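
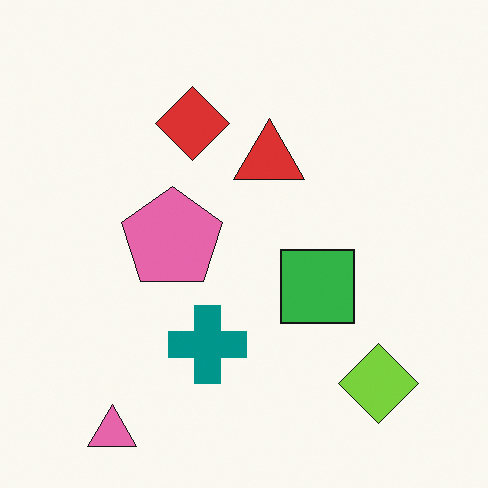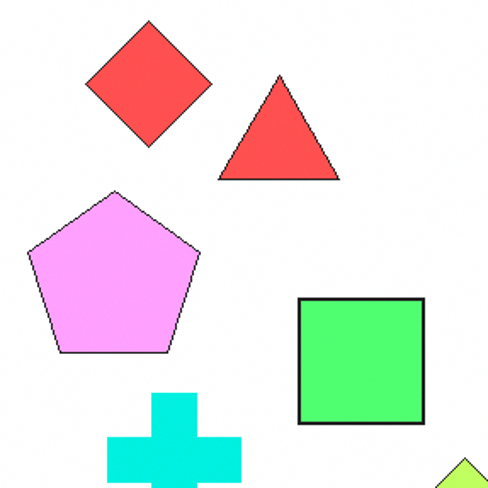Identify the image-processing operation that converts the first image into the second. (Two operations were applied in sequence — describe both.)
This is the original image noticeably brightened, then cropped to a noticeably smaller region and rescaled.

Every pixel — background and shapes alike — is uniformly brightened. The visible shapes are larger and the field of view is narrower; shapes near the original edges may be partly or wholly outside the frame — a crop-and-rescale.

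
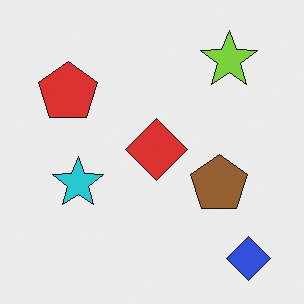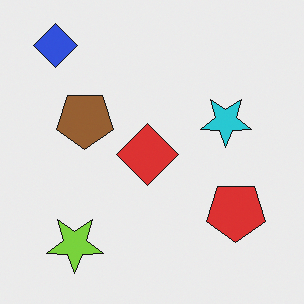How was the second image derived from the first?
The transformation is: rotated 180°.

The blue diamond sits in the bottom-right of the first image and the top-left of the second — consistent with a whole-image 180° rotation.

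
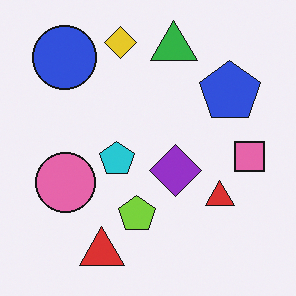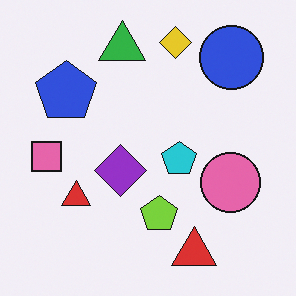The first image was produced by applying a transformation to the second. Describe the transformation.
It was flipped horizontally (left ↔ right).

The pink square is in the left of the second image and the right of the first — shapes on opposite sides of the vertical midline have swapped in a mirror flip.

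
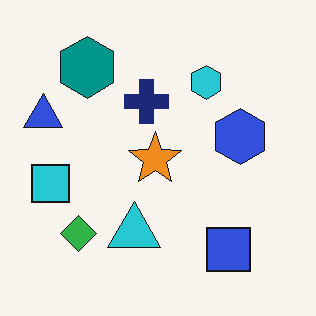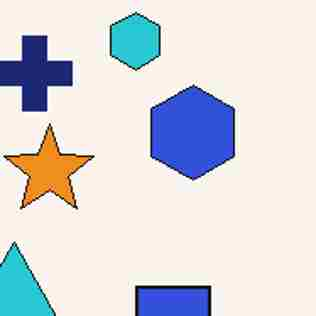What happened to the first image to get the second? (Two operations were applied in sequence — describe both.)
It was cropped tightly and scaled back up, then degraded with heavy JPEG compression.

The visible shapes are larger and the field of view is narrower; shapes near the original edges may be partly or wholly outside the frame — a crop-and-rescale. Blocky 8×8 compression artifacts appear around shape edges and the flat background shows ringing — characteristic JPEG degradation.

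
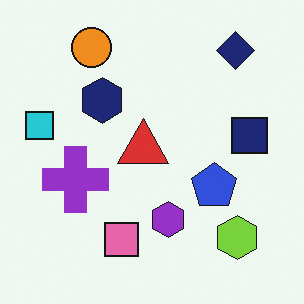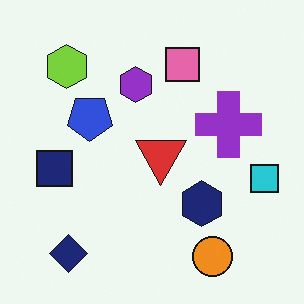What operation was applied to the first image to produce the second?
The image was rotated 180°.

The navy diamond sits in the top-right of the first image and the bottom-left of the second — consistent with a whole-image 180° rotation.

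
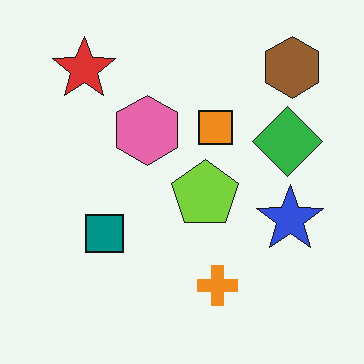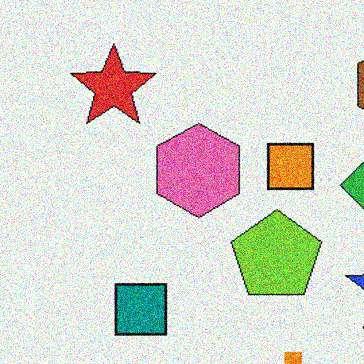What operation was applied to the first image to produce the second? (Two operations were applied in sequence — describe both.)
The image was cropped to a modestly smaller region and rescaled, then degraded with strong gaussian noise.

The visible shapes are larger and the field of view is narrower; shapes near the original edges may be partly or wholly outside the frame — a crop-and-rescale. Random speckle covers the whole image, including the flat background.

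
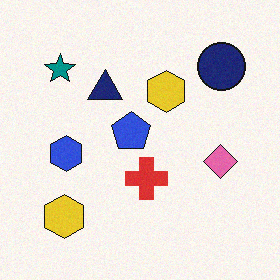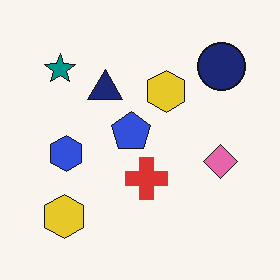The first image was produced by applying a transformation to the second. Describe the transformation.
It was degraded with light additive noise.

Random speckle covers the whole image, including the flat background.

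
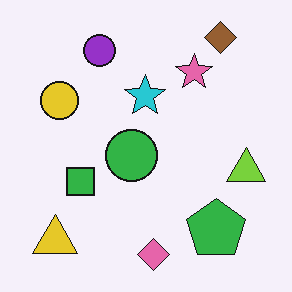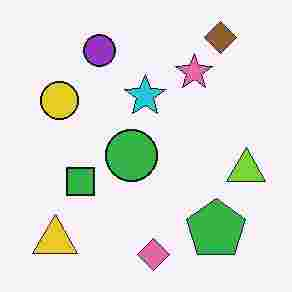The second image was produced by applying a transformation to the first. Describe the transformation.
This is the original image degraded with heavy JPEG compression.

Blocky 8×8 compression artifacts appear around shape edges and the flat background shows ringing — characteristic JPEG degradation.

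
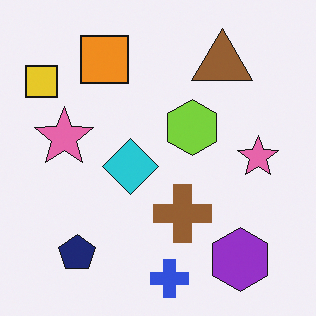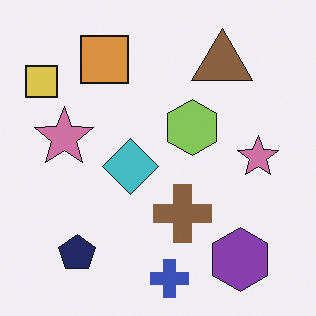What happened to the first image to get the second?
The transformation is: slightly desaturated.

All colors are more muted and greyish — a global saturation change.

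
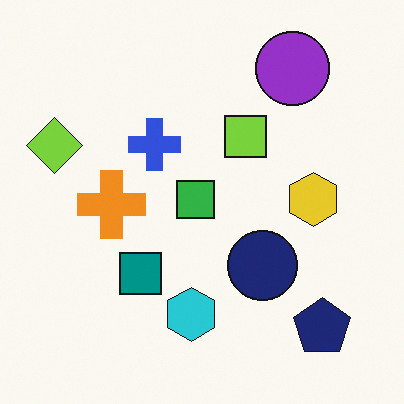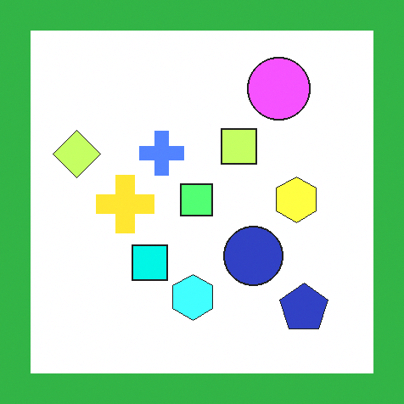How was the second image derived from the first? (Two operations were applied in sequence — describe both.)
The second image is the first substantially brightened, then framed with a green border.

Every pixel — background and shapes alike — is uniformly brightened. A solid green frame runs around the edge of the second image, with the content slightly shrunk inside it.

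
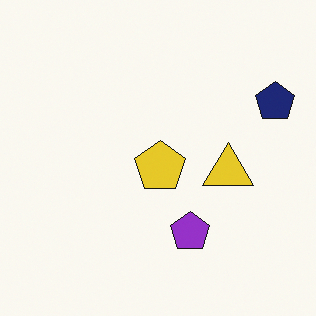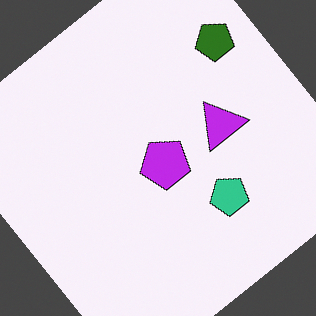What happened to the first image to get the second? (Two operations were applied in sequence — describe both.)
The transformation is: hue-shifted by a large amount, then rotated counter-clockwise by a large amount — several tens of degrees.

Every shape's color has rotated by the same amount around the hue wheel — a uniform hue shift. Every shape is tilted by the same angle and the image corners show triangular fill wedges — a whole-image rotation by a non-right angle.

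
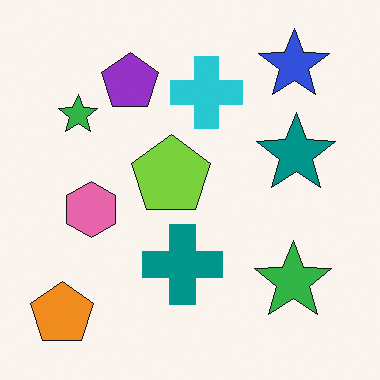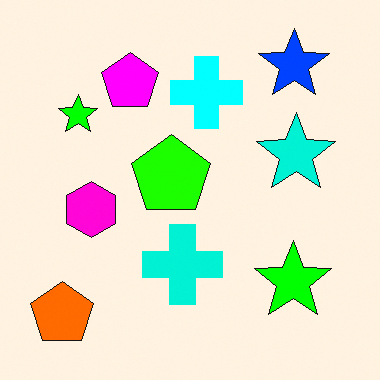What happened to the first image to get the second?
Heavily oversaturated.

All colors are more vivid — a global saturation change.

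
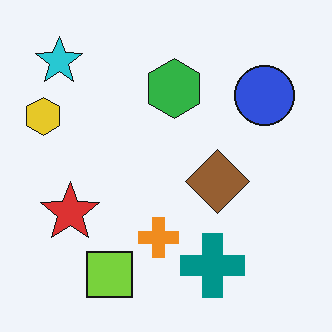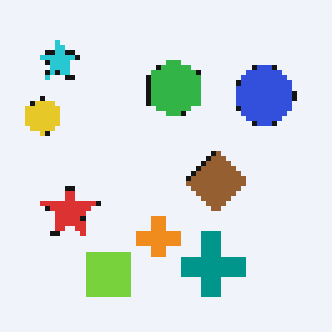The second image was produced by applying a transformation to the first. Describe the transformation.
The second image is the first mildly pixelated.

Shapes are reduced to large square blocks; fine edges and outlines are lost — a downscale-then-upscale (mosaic) effect.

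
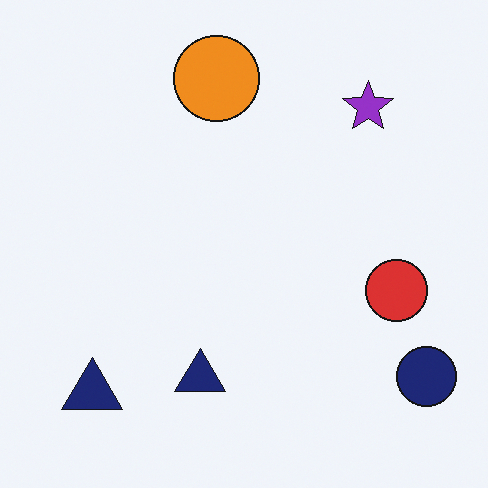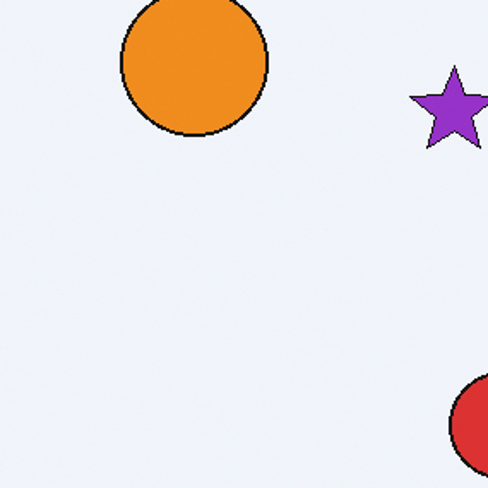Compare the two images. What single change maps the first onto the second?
The second image is the first cropped to a noticeably smaller region and rescaled.

The visible shapes are larger and the field of view is narrower; shapes near the original edges may be partly or wholly outside the frame — a crop-and-rescale.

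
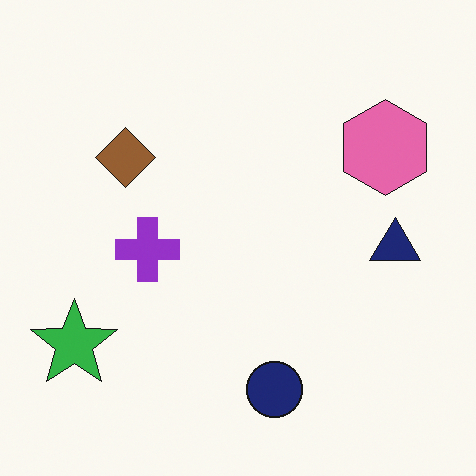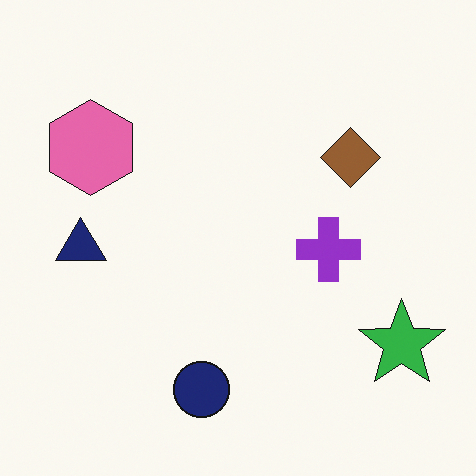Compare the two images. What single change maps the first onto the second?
It was flipped horizontally (left ↔ right).

The green star is in the bottom-left of the first image and the bottom-right of the second — shapes on opposite sides of the vertical midline have swapped in a mirror flip.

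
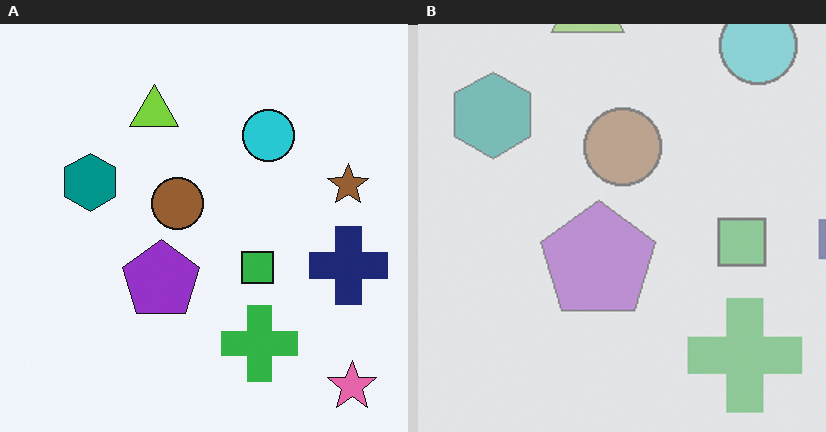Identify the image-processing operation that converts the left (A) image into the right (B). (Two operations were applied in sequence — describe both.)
Cropped slightly and scaled back up, then given much lower contrast.

The visible shapes are larger and the field of view is narrower; shapes near the original edges may be partly or wholly outside the frame — a crop-and-rescale. Tones are pushed toward mid-grey across the whole image — a global contrast change.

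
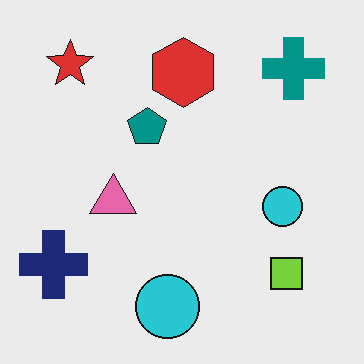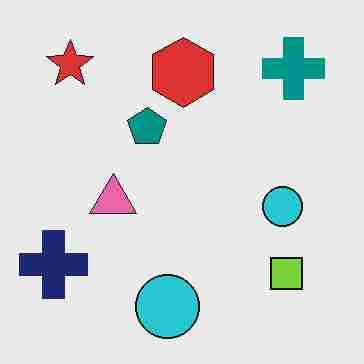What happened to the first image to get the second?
This is the original image degraded with heavy JPEG compression.

Blocky 8×8 compression artifacts appear around shape edges and the flat background shows ringing — characteristic JPEG degradation.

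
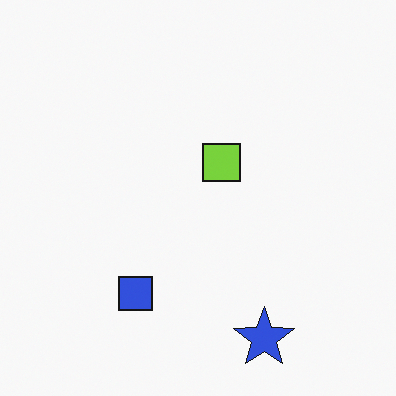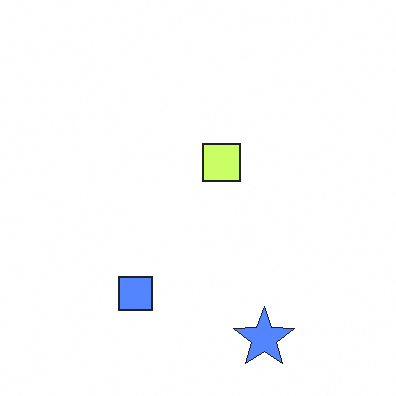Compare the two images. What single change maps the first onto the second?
It was substantially brightened.

Every pixel — background and shapes alike — is uniformly brightened.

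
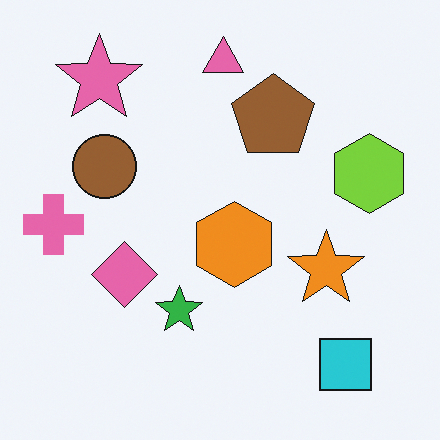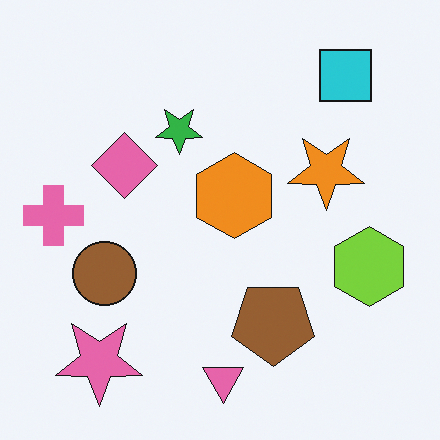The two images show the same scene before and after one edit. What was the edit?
Flipped vertically (top ↔ bottom).

The pink triangle is in the top of the first image and the bottom of the second — shapes on opposite sides of the horizontal midline have swapped in a mirror flip.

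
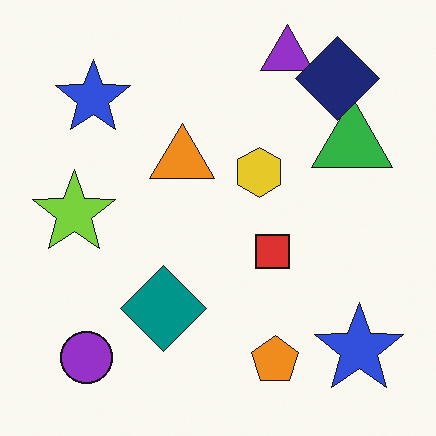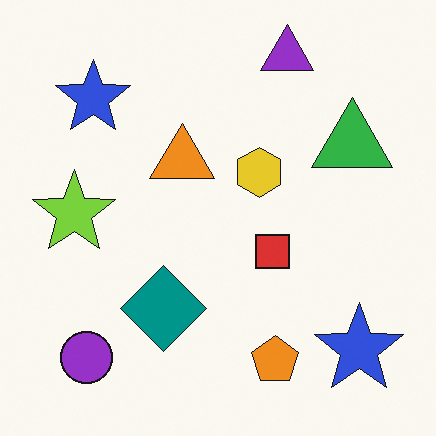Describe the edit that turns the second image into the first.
This is the original image overlaid with an additional navy diamond.

A navy diamond appears in the first image that is absent from the second.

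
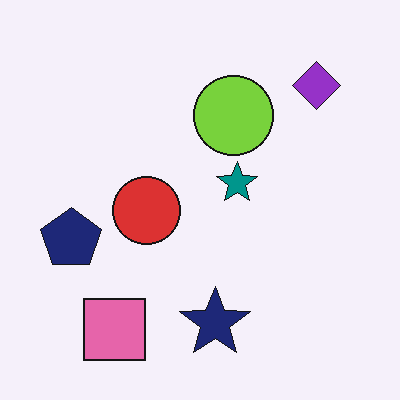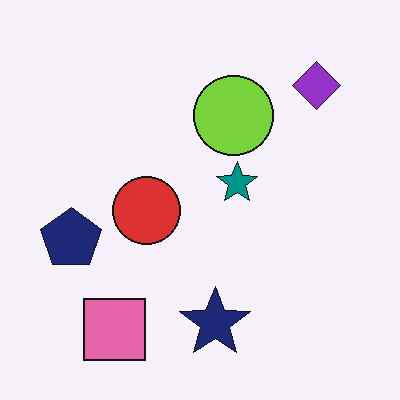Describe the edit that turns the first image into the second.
The image was JPEG-compressed with visible artifacts.

Blocky 8×8 compression artifacts appear around shape edges and the flat background shows ringing — characteristic JPEG degradation.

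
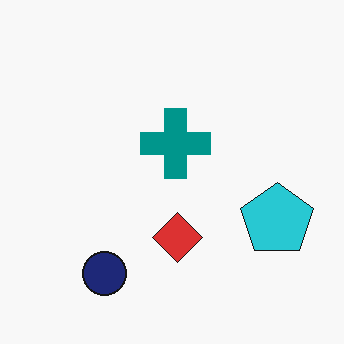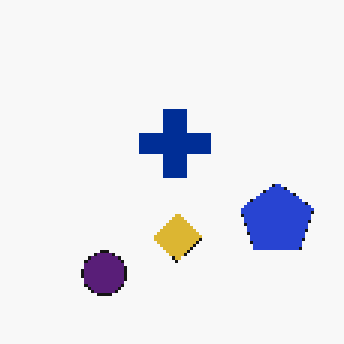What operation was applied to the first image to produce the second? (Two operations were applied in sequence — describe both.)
The second image is the first lightly pixelated (a mild mosaic effect), then hue-shifted slightly.

Shapes are reduced to large square blocks; fine edges and outlines are lost — a downscale-then-upscale (mosaic) effect. Every shape's color has rotated by the same amount around the hue wheel — a uniform hue shift.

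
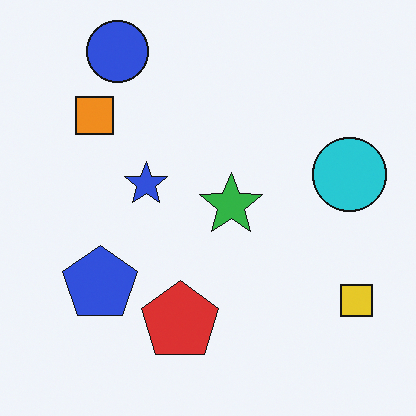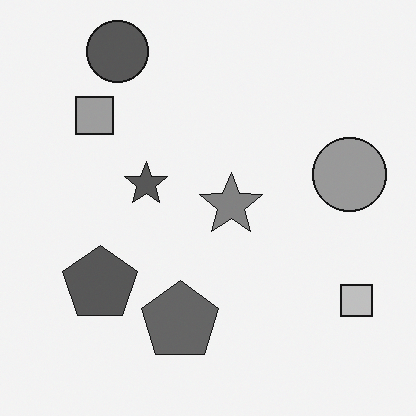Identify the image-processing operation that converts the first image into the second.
Converted to grayscale.

All color is removed — every shape is now a shade of grey.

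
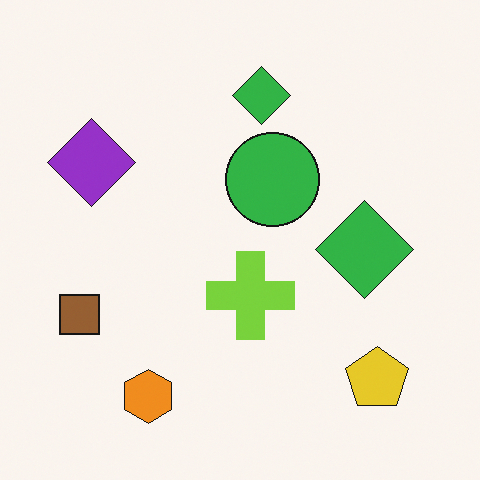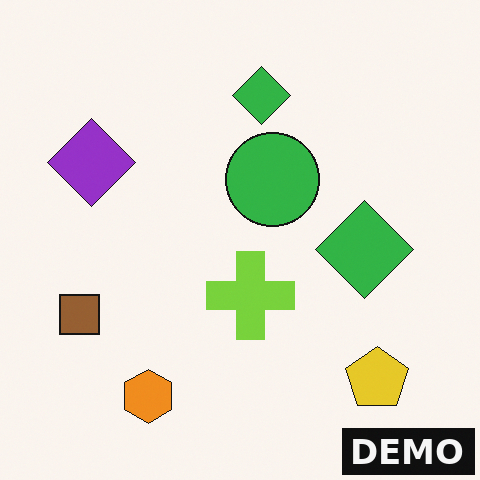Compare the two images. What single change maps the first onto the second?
Watermarked with the text "DEMO" in the lower-right corner.

A dark label reading "DEMO" appears in the lower-right corner.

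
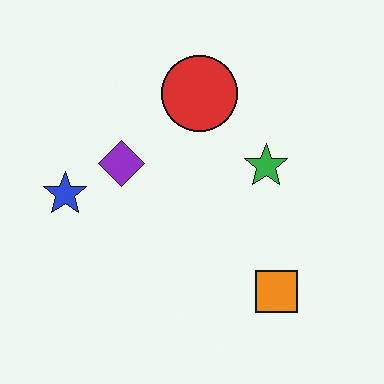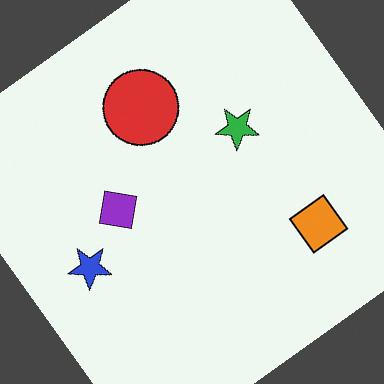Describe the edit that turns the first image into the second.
The transformation is: rotated counter-clockwise by a large amount — several tens of degrees.

Every shape is tilted by the same angle and the image corners show triangular fill wedges — a whole-image rotation by a non-right angle.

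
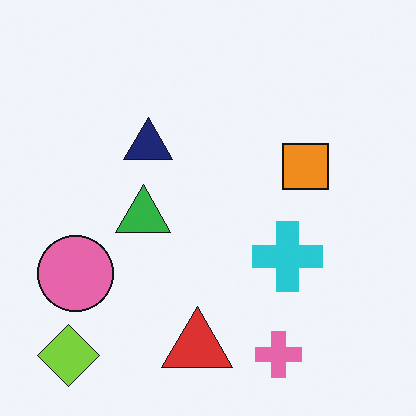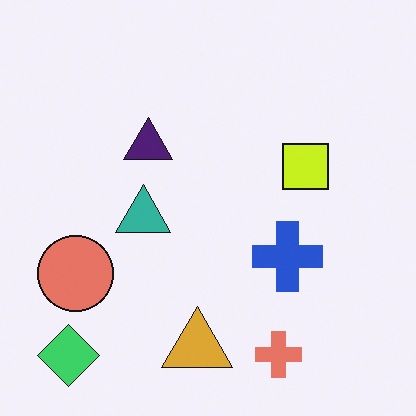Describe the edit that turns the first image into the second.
This is the original image hue-shifted slightly.

Every shape's color has rotated by the same amount around the hue wheel — a uniform hue shift.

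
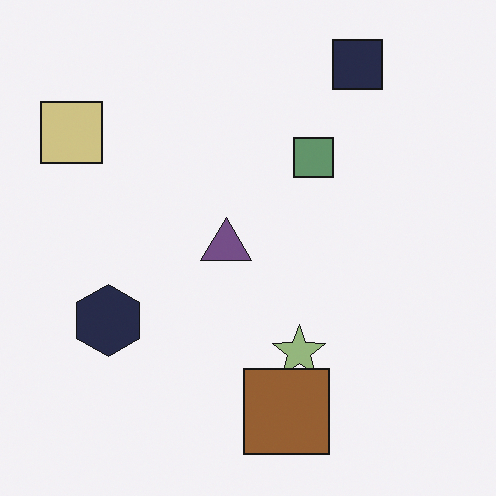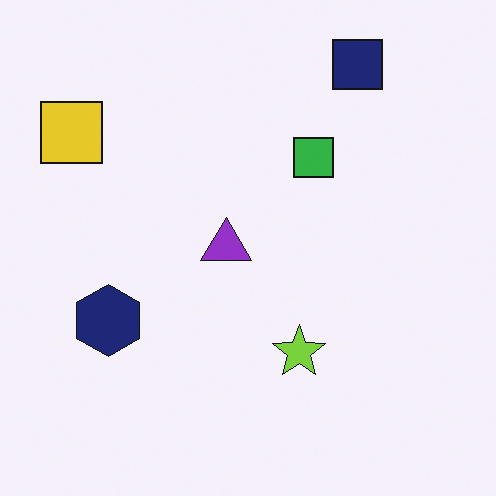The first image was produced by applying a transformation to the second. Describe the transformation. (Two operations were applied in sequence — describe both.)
The transformation is: heavily desaturated, then overlaid with an additional brown square.

All colors are more muted and greyish — a global saturation change. A brown square appears in the first image that is absent from the second.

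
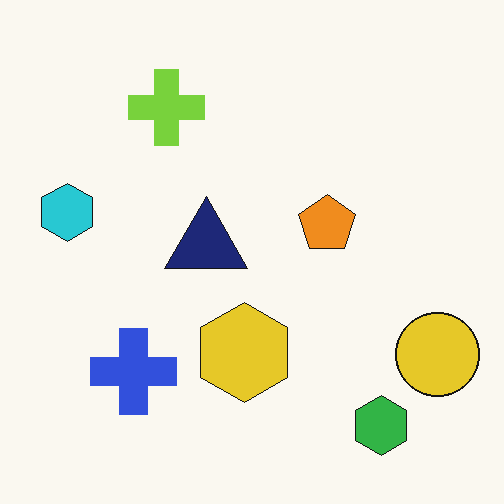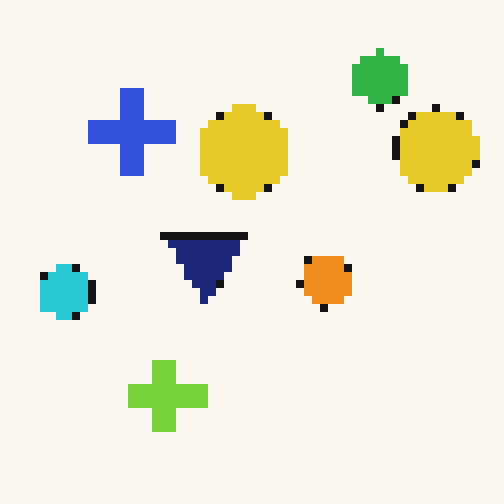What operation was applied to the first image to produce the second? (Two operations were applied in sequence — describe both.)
Moderately pixelated, then flipped vertically (top ↔ bottom).

Shapes are reduced to large square blocks; fine edges and outlines are lost — a downscale-then-upscale (mosaic) effect. The green hexagon is in the bottom-right of the first image and the top-right of the second — shapes on opposite sides of the horizontal midline have swapped in a mirror flip.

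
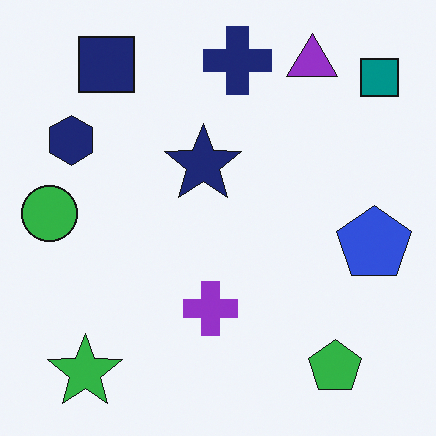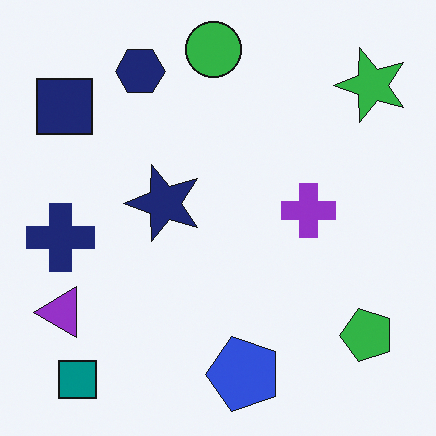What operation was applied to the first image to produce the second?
It was transposed (reflected across the top-left ↔ bottom-right diagonal).

Shapes have swapped their row and column positions — what was in the top-right is now in the bottom-left — a diagonal reflection.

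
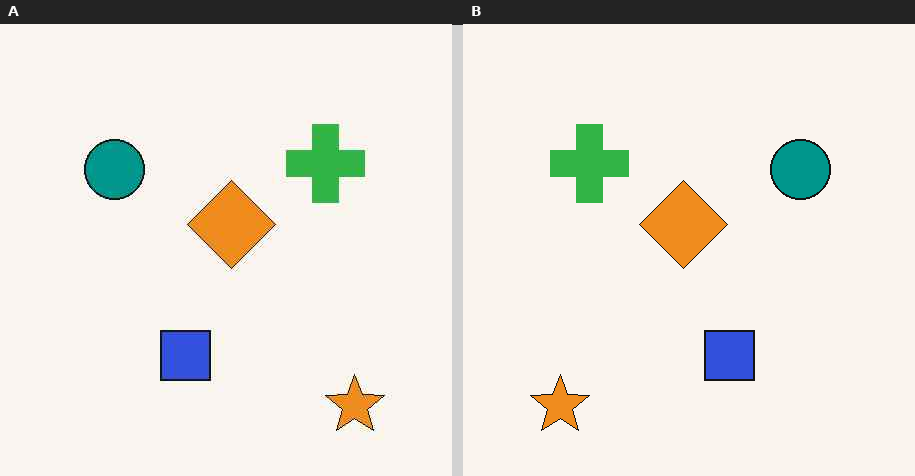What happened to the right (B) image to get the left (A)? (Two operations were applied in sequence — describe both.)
The transformation is: flipped horizontally (left ↔ right), then JPEG-compressed with visible artifacts.

The orange star is in the bottom-left of the right (B) image and the bottom-right of the left (A) — shapes on opposite sides of the vertical midline have swapped in a mirror flip. Blocky 8×8 compression artifacts appear around shape edges and the flat background shows ringing — characteristic JPEG degradation.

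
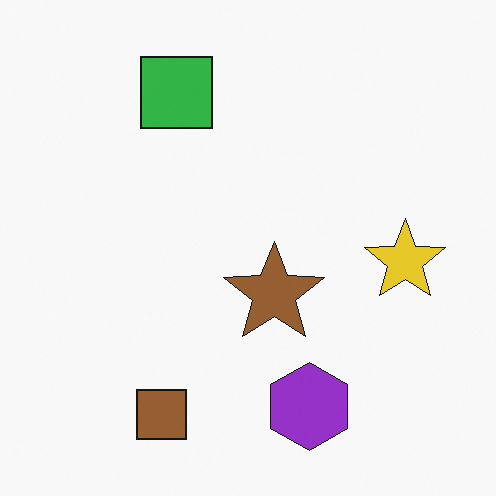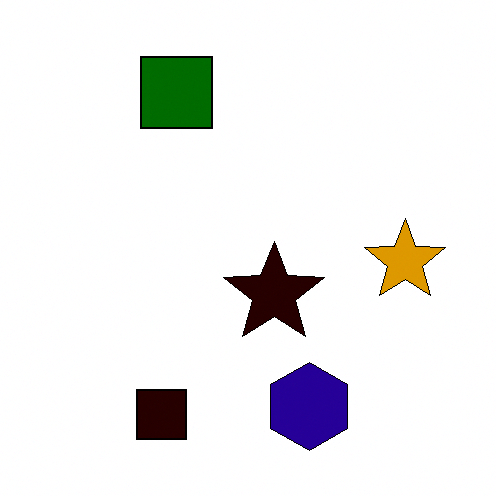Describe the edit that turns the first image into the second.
The second image is the first boosted in contrast.

Tones are pushed away from mid-grey across the whole image — a global contrast change.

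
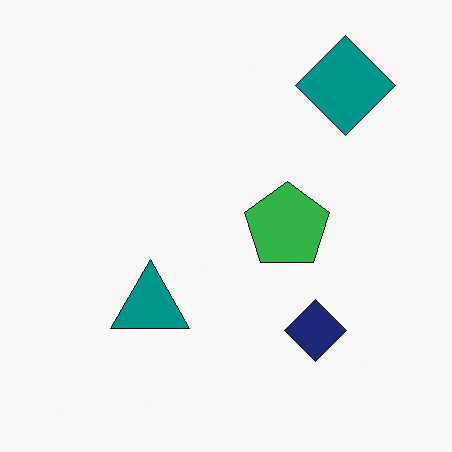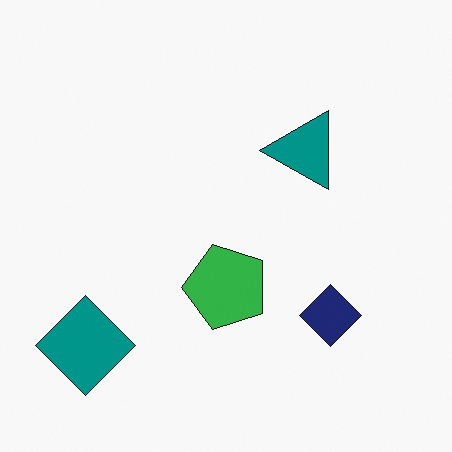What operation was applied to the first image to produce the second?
The second image is the first transposed (reflected across the top-left ↔ bottom-right diagonal).

Shapes have swapped their row and column positions — what was in the top-right is now in the bottom-left — a diagonal reflection.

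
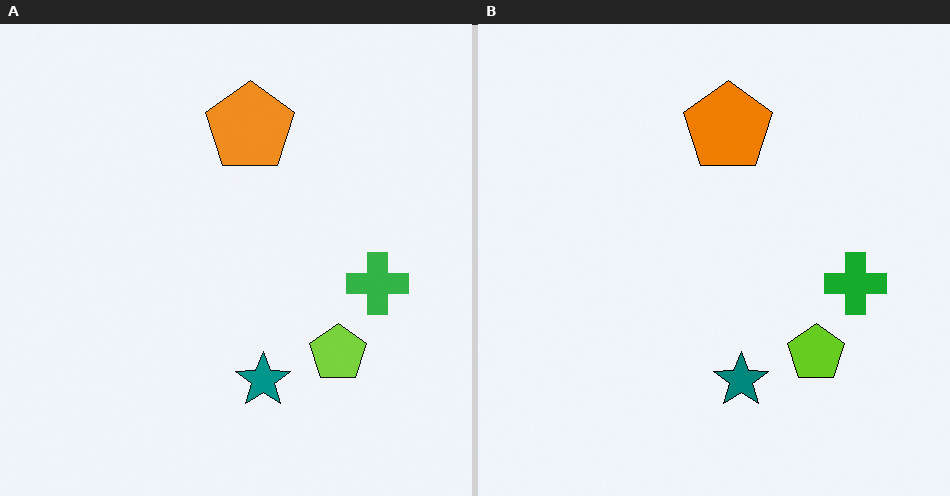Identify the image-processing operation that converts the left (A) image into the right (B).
The image was given slightly increased contrast.

Tones are pushed away from mid-grey across the whole image — a global contrast change.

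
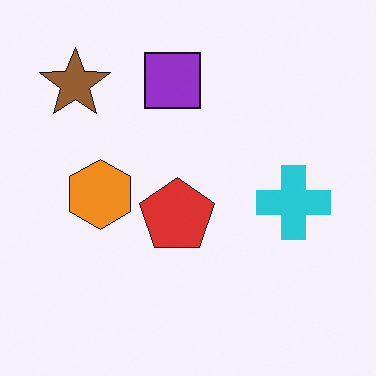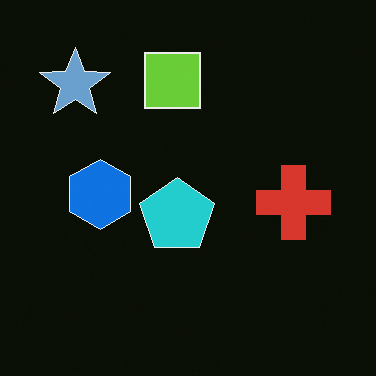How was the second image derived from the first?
The image was color-inverted (negative).

The light background has become dark and every shape's color is its complement — a photographic negative.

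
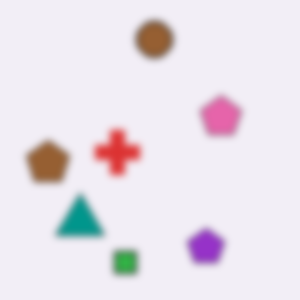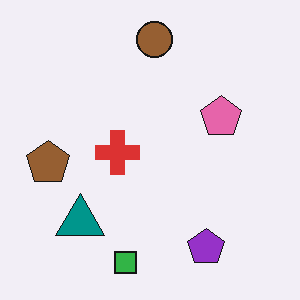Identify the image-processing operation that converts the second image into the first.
The transformation is: noticeably gaussian-blurred.

Shape edges and outlines are uniformly softened across the whole image.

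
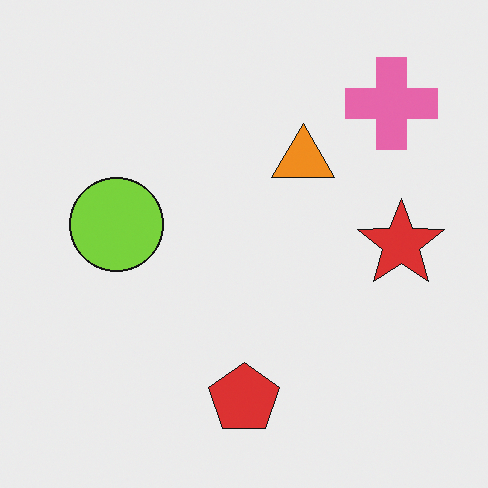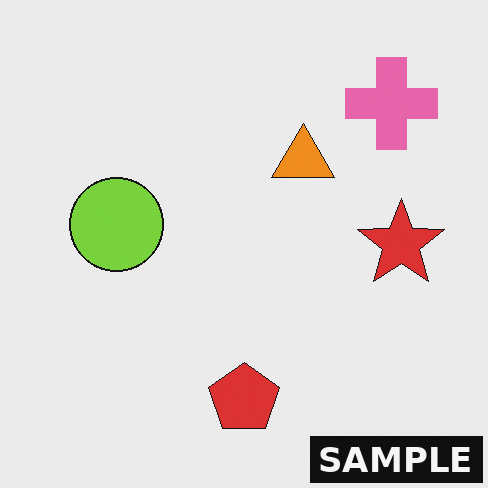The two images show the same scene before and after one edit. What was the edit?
The second image is the first watermarked with the text "SAMPLE" in the lower-right corner.

A dark label reading "SAMPLE" appears in the lower-right corner.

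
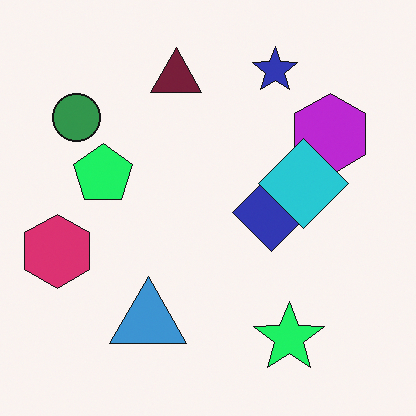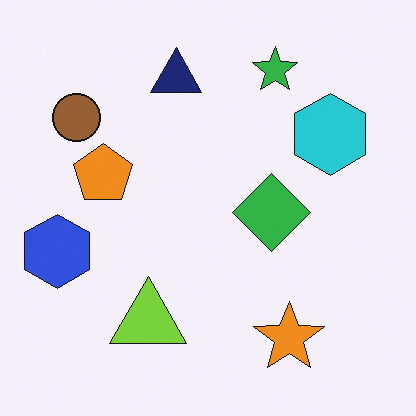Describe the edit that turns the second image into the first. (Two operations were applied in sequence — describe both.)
This is the original image hue-shifted noticeably, then overlaid with an additional cyan diamond.

Every shape's color has rotated by the same amount around the hue wheel — a uniform hue shift. A cyan diamond appears in the first image that is absent from the second.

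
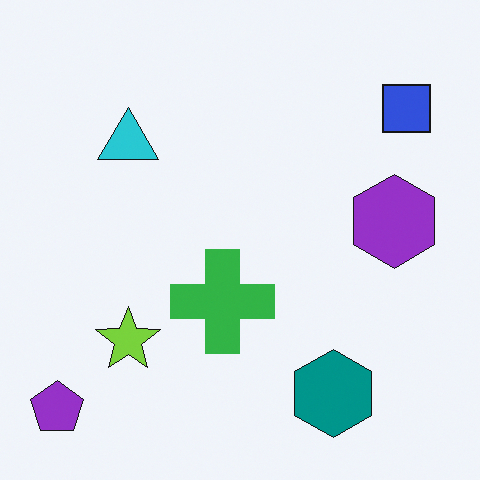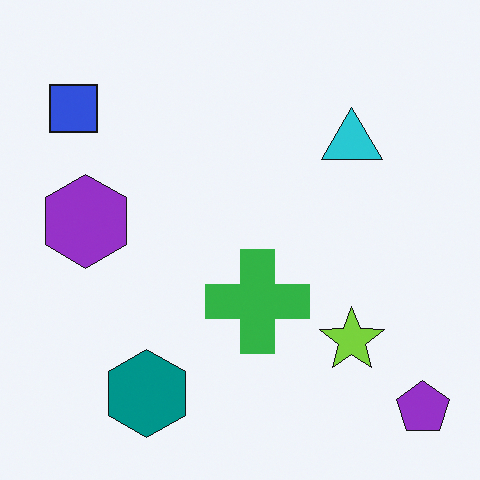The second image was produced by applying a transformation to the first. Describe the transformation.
Flipped horizontally (left ↔ right).

The purple pentagon is in the bottom-left of the first image and the bottom-right of the second — shapes on opposite sides of the vertical midline have swapped in a mirror flip.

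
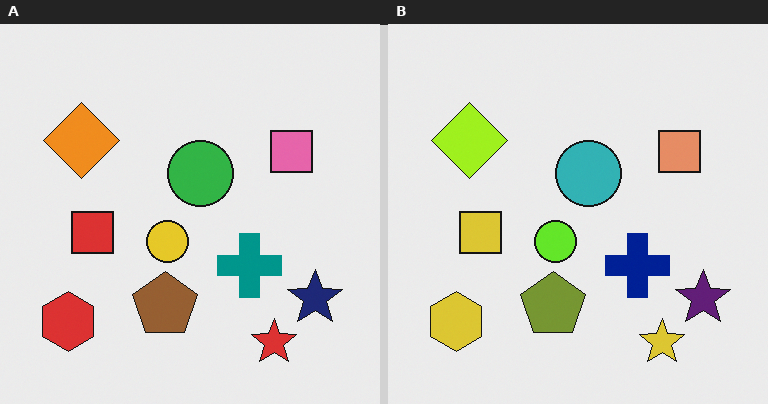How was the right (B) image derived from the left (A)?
The transformation is: hue-shifted by a small amount.

Every shape's color has rotated by the same amount around the hue wheel — a uniform hue shift.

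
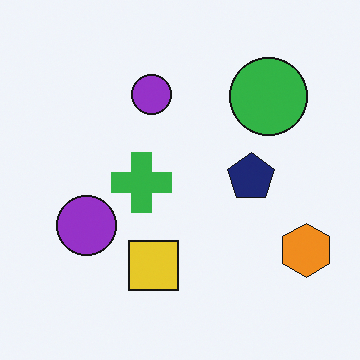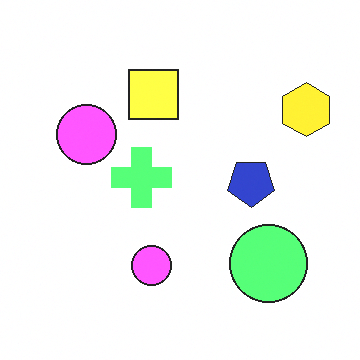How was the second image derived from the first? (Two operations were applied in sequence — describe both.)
The transformation is: brightened a lot, then flipped vertically (top ↔ bottom).

Every pixel — background and shapes alike — is uniformly brightened. The yellow square is in the bottom of the first image and the top of the second — shapes on opposite sides of the horizontal midline have swapped in a mirror flip.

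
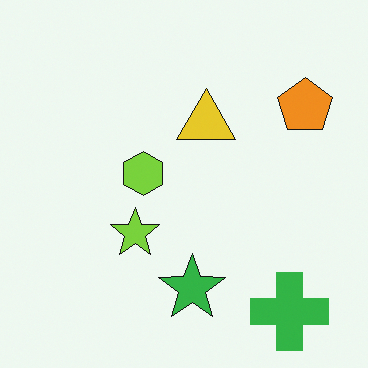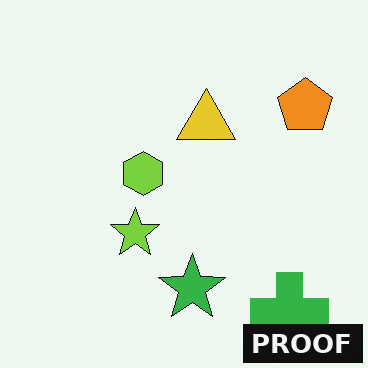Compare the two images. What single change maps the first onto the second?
It was watermarked with the text "PROOF" in the lower-right corner.

A dark label reading "PROOF" appears in the lower-right corner.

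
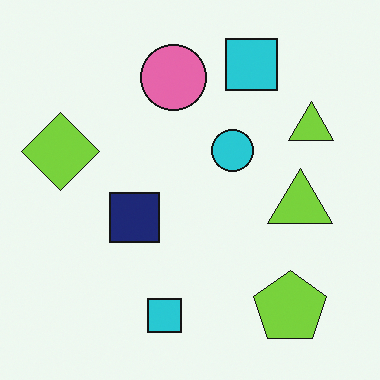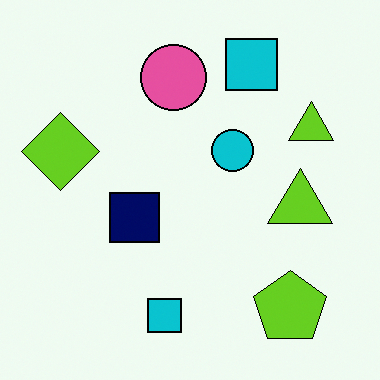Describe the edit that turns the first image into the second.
The second image is the first given slightly increased contrast.

Tones are pushed away from mid-grey across the whole image — a global contrast change.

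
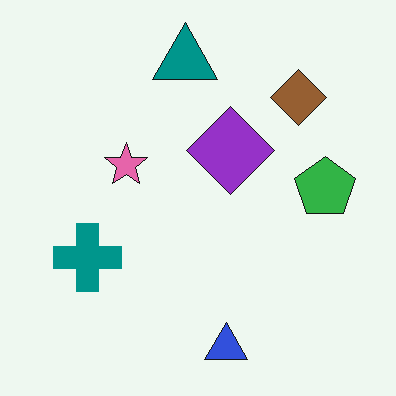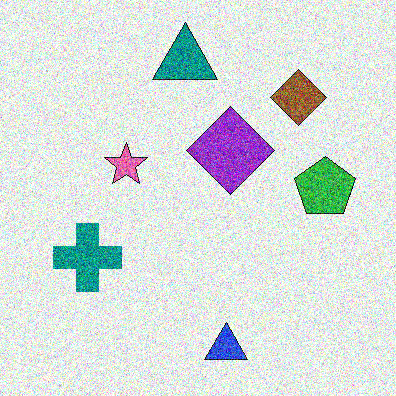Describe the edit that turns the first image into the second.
The transformation is: degraded with heavy additive noise.

Random speckle covers the whole image, including the flat background.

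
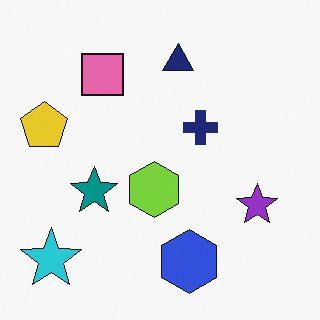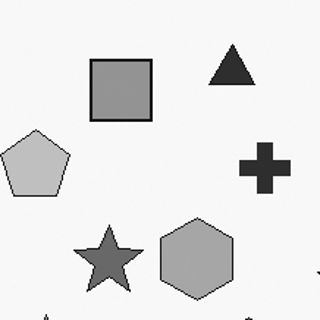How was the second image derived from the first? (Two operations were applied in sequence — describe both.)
This is the original image converted to grayscale, then cropped slightly and scaled back up.

All color is removed — every shape is now a shade of grey. The visible shapes are larger and the field of view is narrower; shapes near the original edges may be partly or wholly outside the frame — a crop-and-rescale.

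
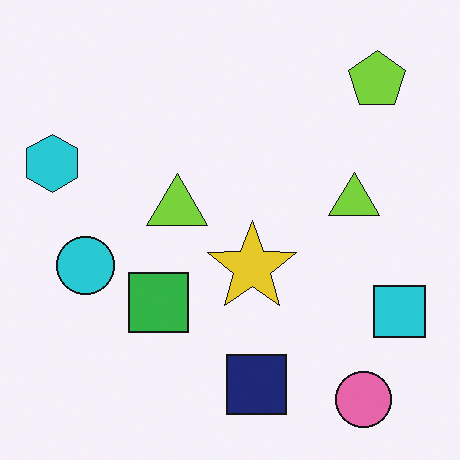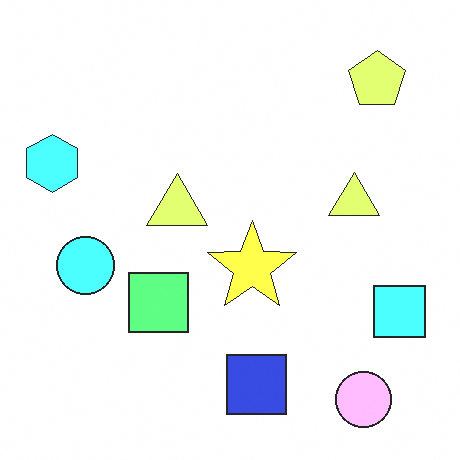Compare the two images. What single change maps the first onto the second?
This is the original image substantially brightened.

Every pixel — background and shapes alike — is uniformly brightened.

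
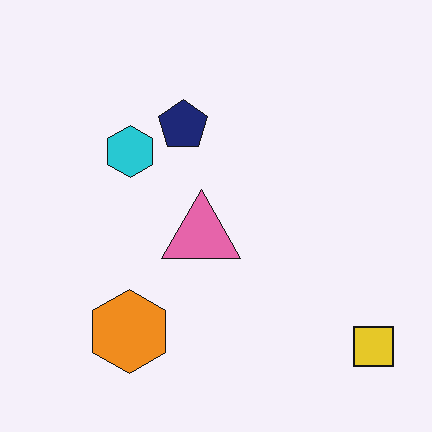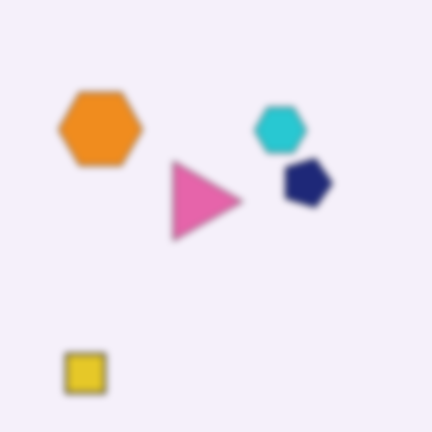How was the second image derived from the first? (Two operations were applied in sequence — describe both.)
This is the original image rotated 90° clockwise, then noticeably gaussian-blurred.

The yellow square sits in the bottom-right of the first image and the bottom-left of the second — consistent with a whole-image 90° clockwise rotation. Shape edges and outlines are uniformly softened across the whole image.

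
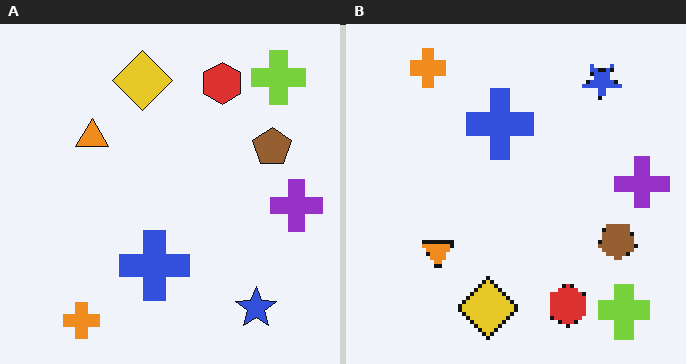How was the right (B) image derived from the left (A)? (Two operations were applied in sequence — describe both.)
The image was mildly pixelated, then flipped vertically (top ↔ bottom).

Shapes are reduced to large square blocks; fine edges and outlines are lost — a downscale-then-upscale (mosaic) effect. The orange cross is in the bottom-left of the left (A) image and the top-left of the right (B) — shapes on opposite sides of the horizontal midline have swapped in a mirror flip.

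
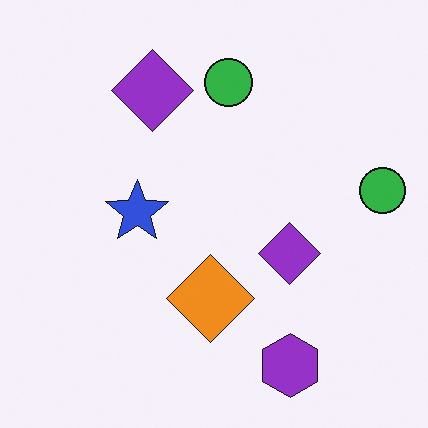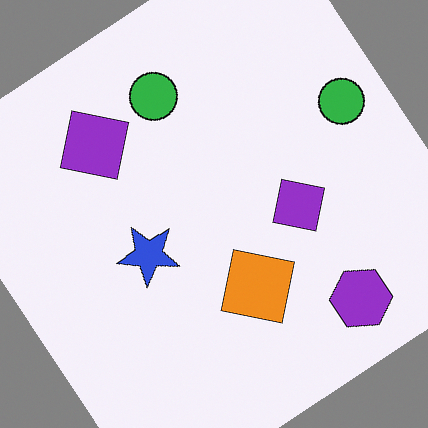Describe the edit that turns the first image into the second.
The second image is the first rotated counter-clockwise by a large amount — several tens of degrees.

Every shape is tilted by the same angle and the image corners show triangular fill wedges — a whole-image rotation by a non-right angle.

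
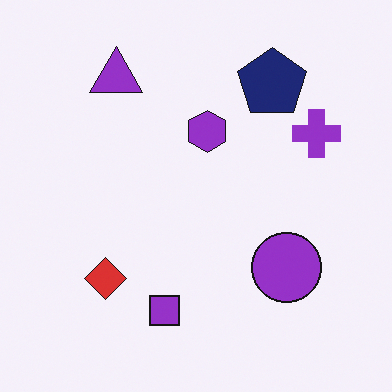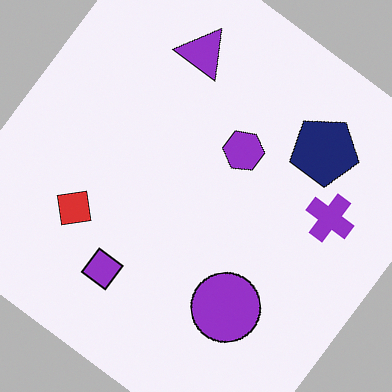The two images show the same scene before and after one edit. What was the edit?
Rotated clockwise by a large amount — several tens of degrees.

Every shape is tilted by the same angle and the image corners show triangular fill wedges — a whole-image rotation by a non-right angle.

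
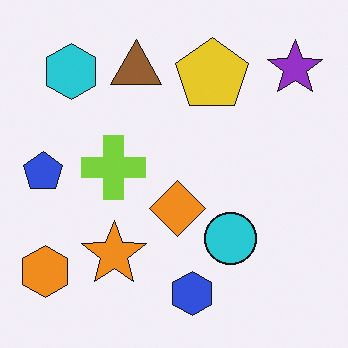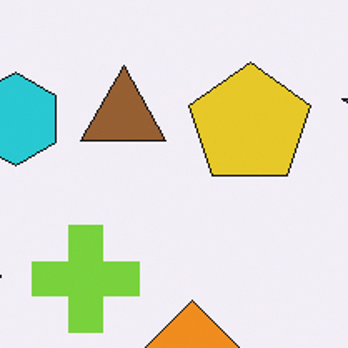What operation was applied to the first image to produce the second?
The transformation is: cropped to a noticeably smaller region and rescaled.

The visible shapes are larger and the field of view is narrower; shapes near the original edges may be partly or wholly outside the frame — a crop-and-rescale.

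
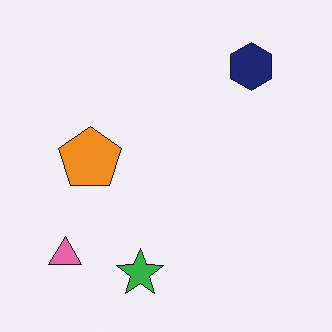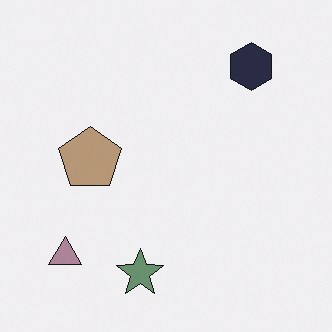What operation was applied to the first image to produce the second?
Made much more muted (saturation change).

All colors are more muted and greyish — a global saturation change.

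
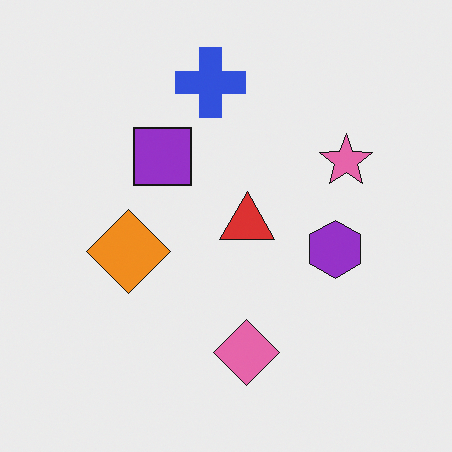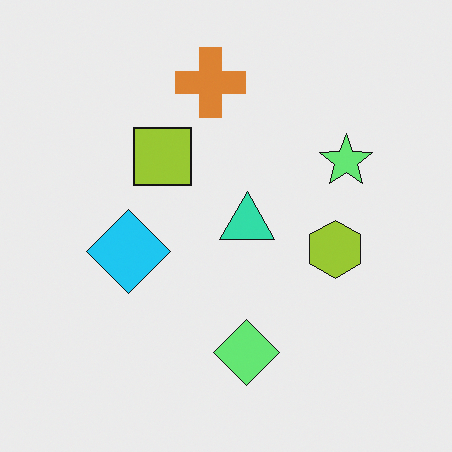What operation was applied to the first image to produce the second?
The image was hue-shifted by a large amount.

Every shape's color has rotated by the same amount around the hue wheel — a uniform hue shift.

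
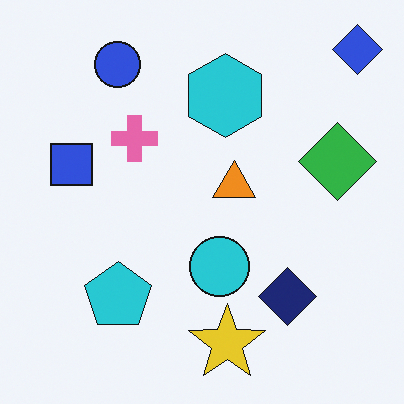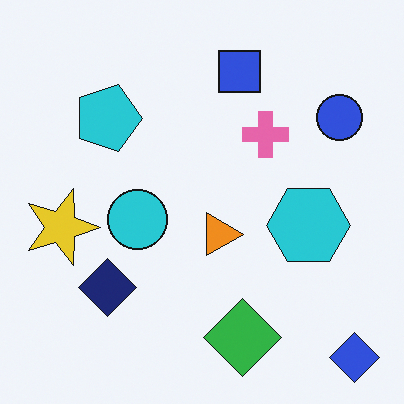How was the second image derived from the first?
Rotated 90° clockwise.

The blue diamond sits in the top-right of the first image and the bottom-right of the second — consistent with a whole-image 90° clockwise rotation.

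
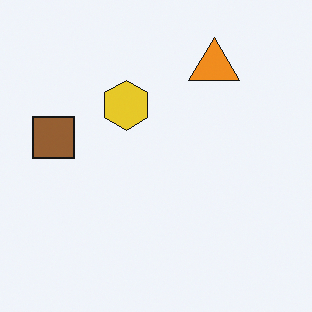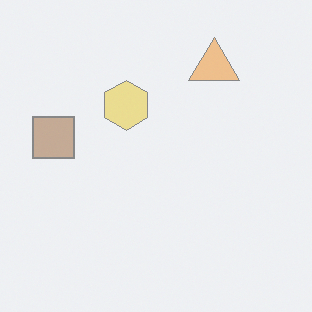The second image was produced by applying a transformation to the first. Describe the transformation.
It was washed out (contrast reduced).

Tones are pushed toward mid-grey across the whole image — a global contrast change.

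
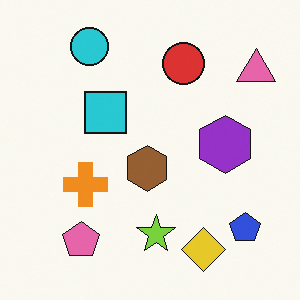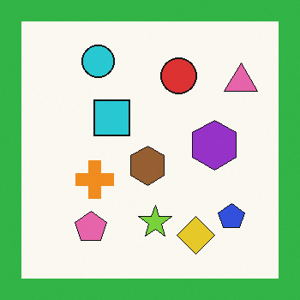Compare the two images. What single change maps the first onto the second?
The transformation is: framed with a green border.

A solid green frame runs around the edge of the second image, with the content slightly shrunk inside it.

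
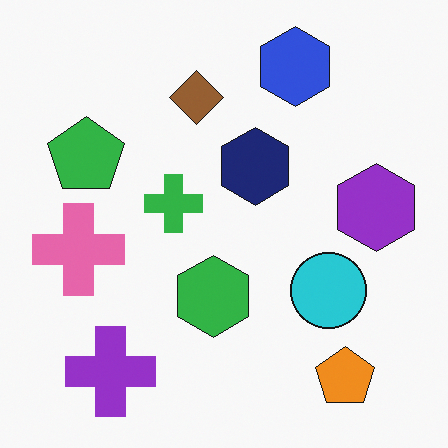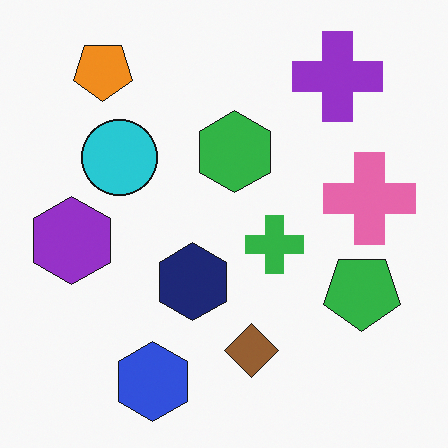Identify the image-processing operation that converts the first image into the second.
The transformation is: rotated 180°.

The orange pentagon sits in the bottom-right of the first image and the top-left of the second — consistent with a whole-image 180° rotation.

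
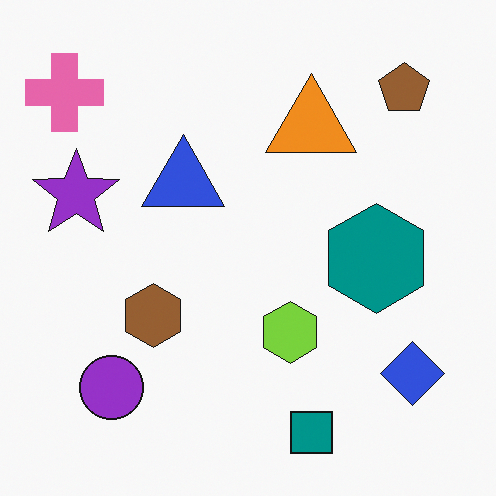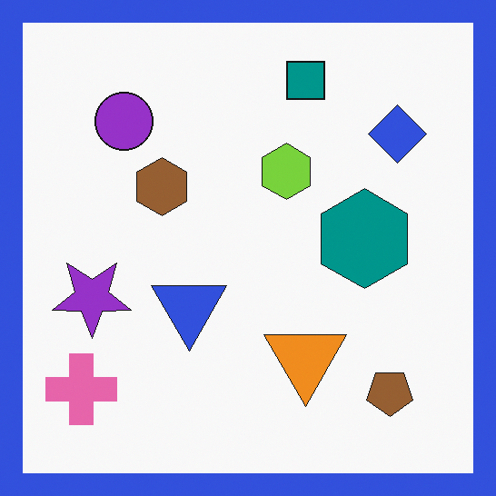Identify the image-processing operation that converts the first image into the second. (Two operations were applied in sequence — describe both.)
The image was flipped vertically (top ↔ bottom), then framed with a blue border.

The teal square is in the bottom of the first image and the top of the second — shapes on opposite sides of the horizontal midline have swapped in a mirror flip. A solid blue frame runs around the edge of the second image, with the content slightly shrunk inside it.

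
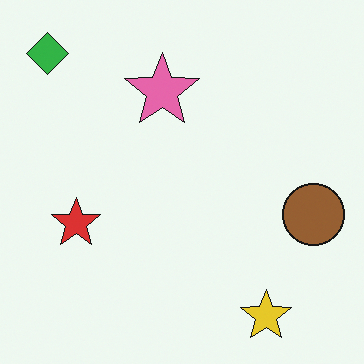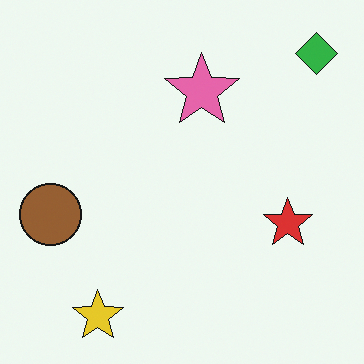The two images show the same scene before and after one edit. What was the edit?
Flipped horizontally (left ↔ right).

The green diamond is in the top-left of the first image and the top-right of the second — shapes on opposite sides of the vertical midline have swapped in a mirror flip.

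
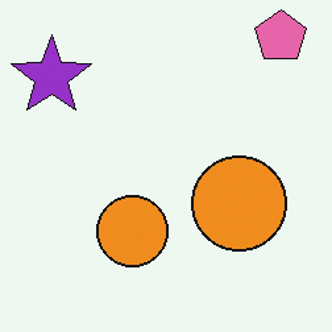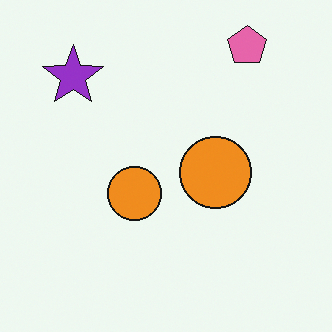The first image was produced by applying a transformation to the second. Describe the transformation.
The image was cropped to a modestly smaller region and rescaled.

The visible shapes are larger and the field of view is narrower; shapes near the original edges may be partly or wholly outside the frame — a crop-and-rescale.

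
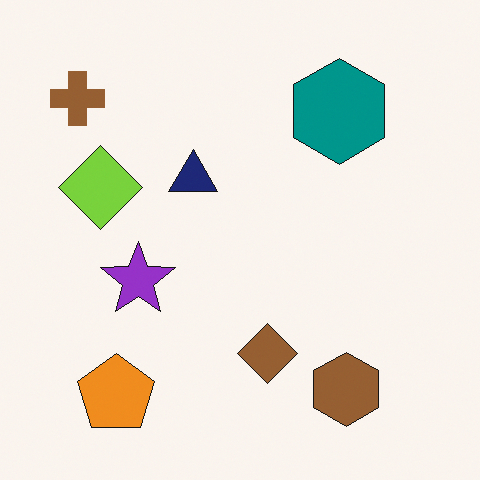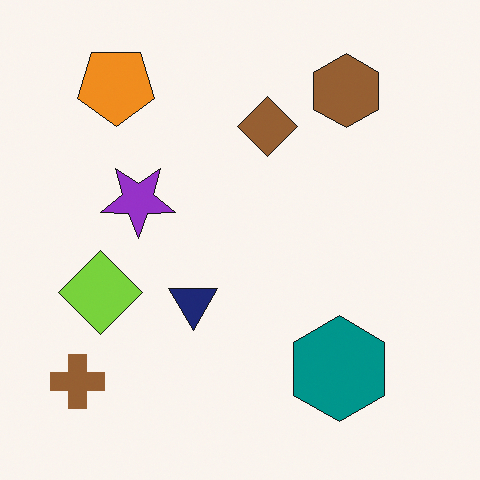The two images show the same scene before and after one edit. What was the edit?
This is the original image flipped vertically (top ↔ bottom).

The orange pentagon is in the bottom-left of the first image and the top-left of the second — shapes on opposite sides of the horizontal midline have swapped in a mirror flip.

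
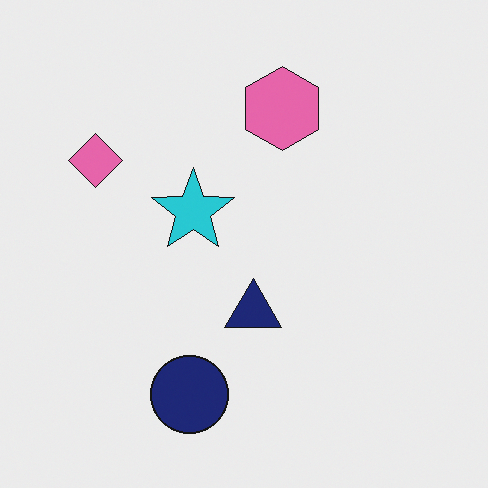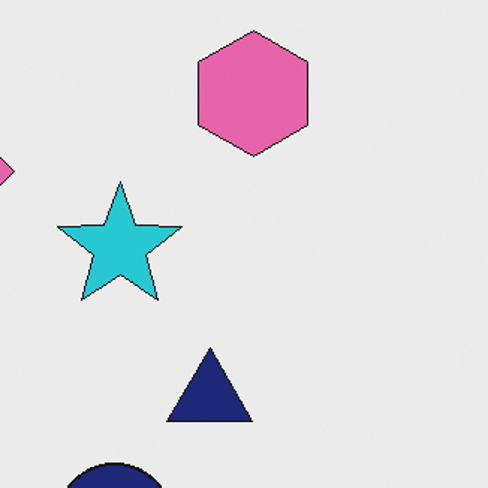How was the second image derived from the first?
This is the original image cropped to a modestly smaller region and rescaled.

The visible shapes are larger and the field of view is narrower; shapes near the original edges may be partly or wholly outside the frame — a crop-and-rescale.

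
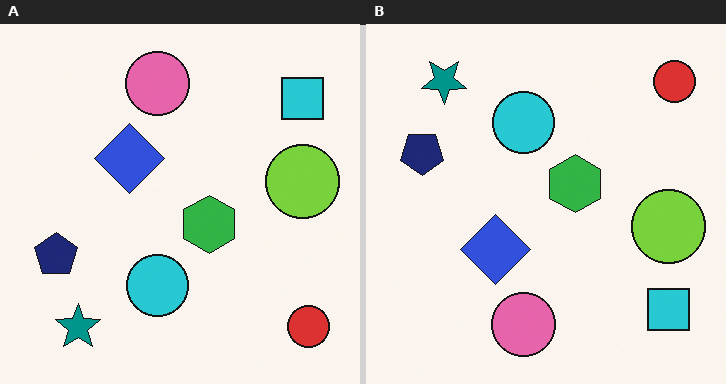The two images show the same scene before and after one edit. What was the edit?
Flipped vertically (top ↔ bottom).

The teal star is in the bottom-left of the left (A) image and the top-left of the right (B) — shapes on opposite sides of the horizontal midline have swapped in a mirror flip.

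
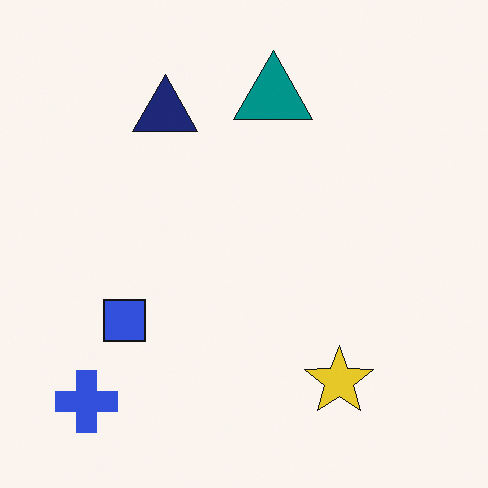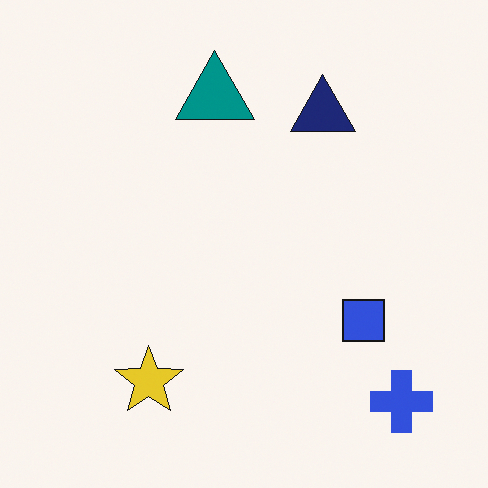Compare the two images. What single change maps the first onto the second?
It was flipped horizontally (left ↔ right).

The blue cross is in the bottom-left of the first image and the bottom-right of the second — shapes on opposite sides of the vertical midline have swapped in a mirror flip.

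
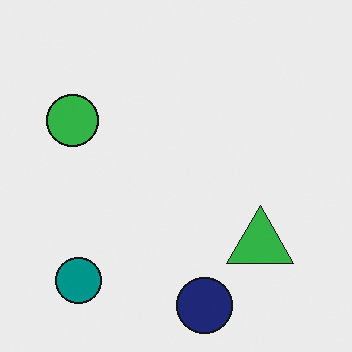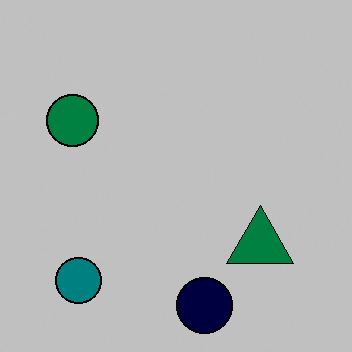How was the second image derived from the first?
It was heavily posterized to just a handful of flat colors.

Each flat color has snapped to a coarser quantized level — most visibly, the near-white background has dropped to a flat grey.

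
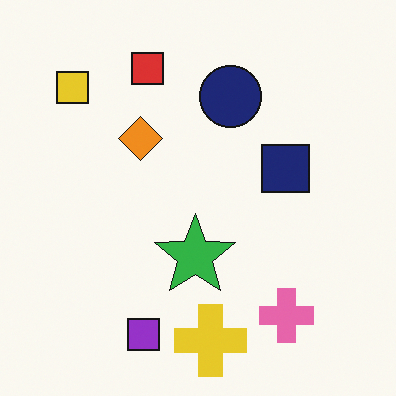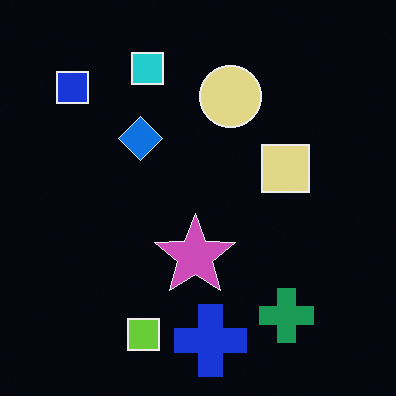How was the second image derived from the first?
It was color-inverted (negative).

The light background has become dark and every shape's color is its complement — a photographic negative.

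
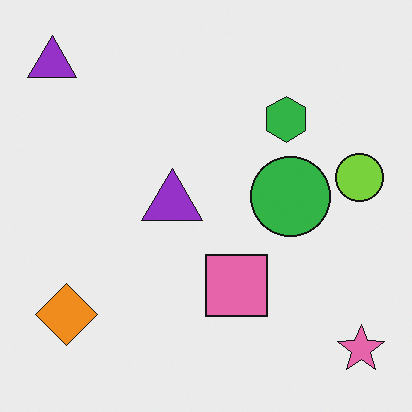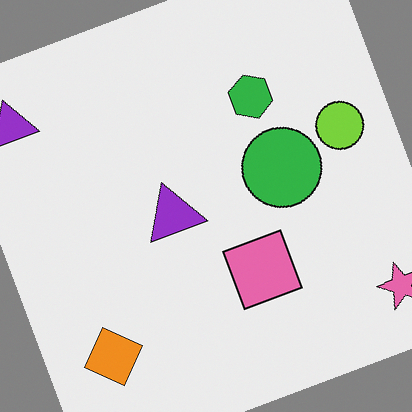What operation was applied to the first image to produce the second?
The second image is the first rotated counter-clockwise by a clearly visible amount.

Every shape is tilted by the same angle and the image corners show triangular fill wedges — a whole-image rotation by a non-right angle.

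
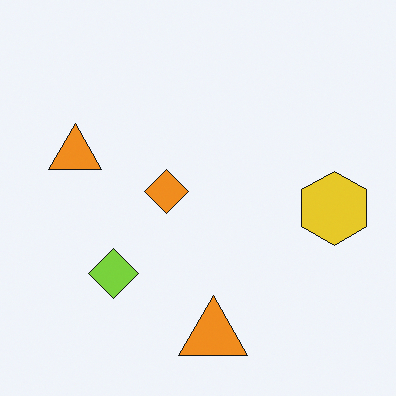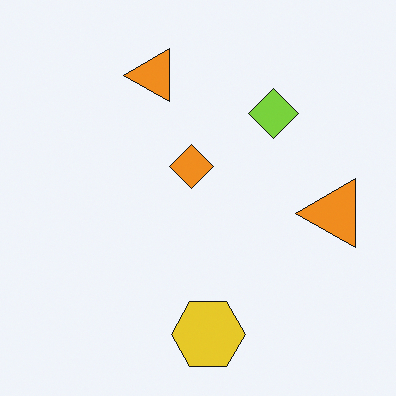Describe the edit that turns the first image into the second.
The image was transposed (reflected across the top-left ↔ bottom-right diagonal).

Shapes have swapped their row and column positions — what was in the top-right is now in the bottom-left — a diagonal reflection.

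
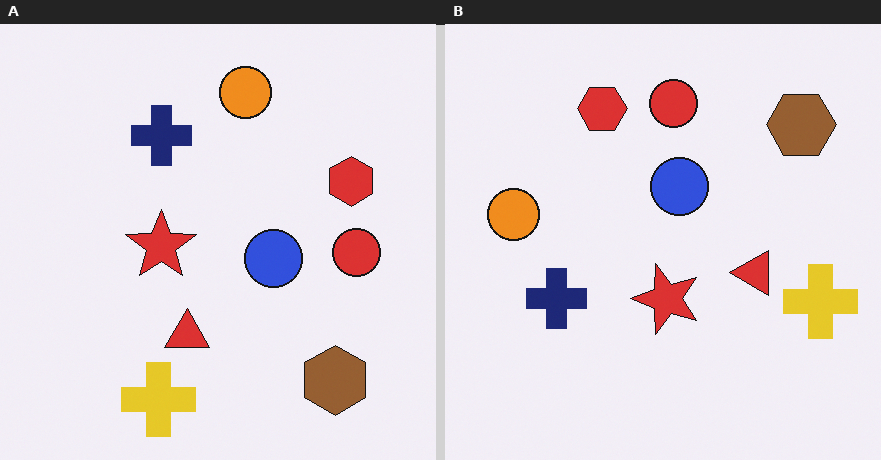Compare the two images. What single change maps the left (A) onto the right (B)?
The image was rotated 90° counter-clockwise.

The brown hexagon sits in the bottom-right of the left (A) image and the top-right of the right (B) — consistent with a whole-image 90° counter-clockwise rotation.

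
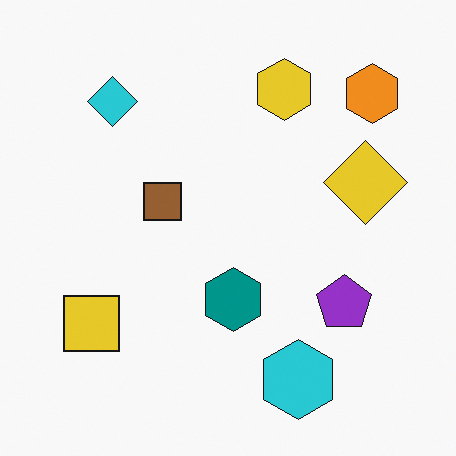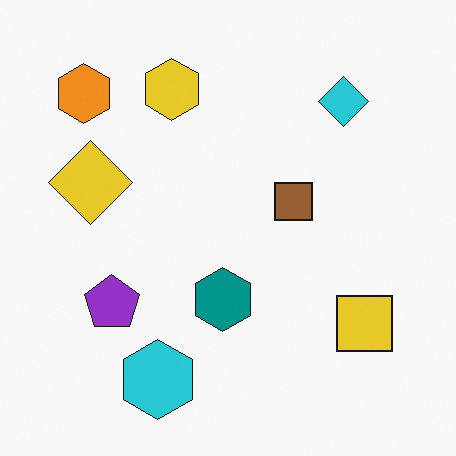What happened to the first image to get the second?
The second image is the first flipped horizontally (left ↔ right).

The orange hexagon is in the top-right of the first image and the top-left of the second — shapes on opposite sides of the vertical midline have swapped in a mirror flip.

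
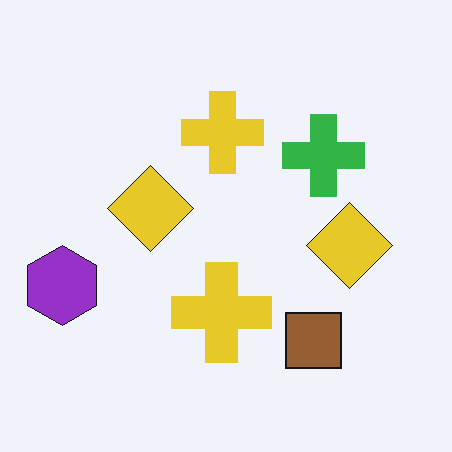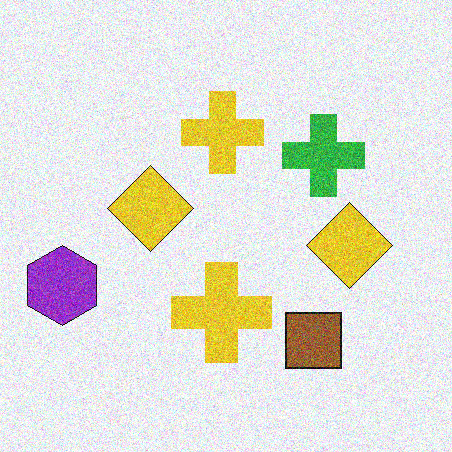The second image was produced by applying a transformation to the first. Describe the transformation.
Degraded with heavy additive noise.

Random speckle covers the whole image, including the flat background.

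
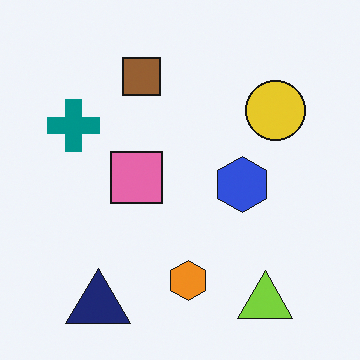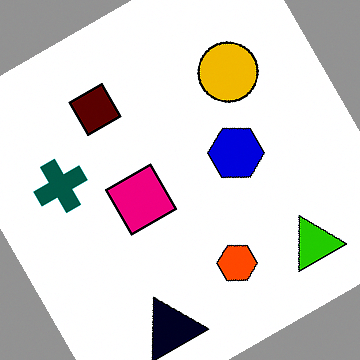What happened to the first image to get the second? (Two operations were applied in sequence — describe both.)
The second image is the first rotated counter-clockwise by a clearly visible amount, then boosted in contrast.

Every shape is tilted by the same angle and the image corners show triangular fill wedges — a whole-image rotation by a non-right angle. Tones are pushed away from mid-grey across the whole image — a global contrast change.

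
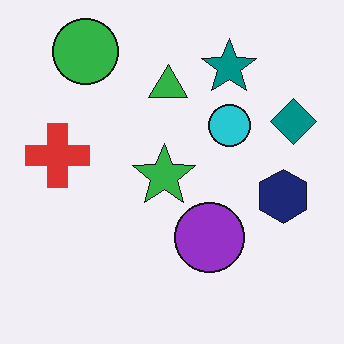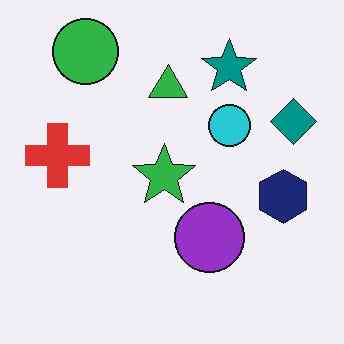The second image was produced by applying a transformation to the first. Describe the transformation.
JPEG-compressed with visible artifacts.

Blocky 8×8 compression artifacts appear around shape edges and the flat background shows ringing — characteristic JPEG degradation.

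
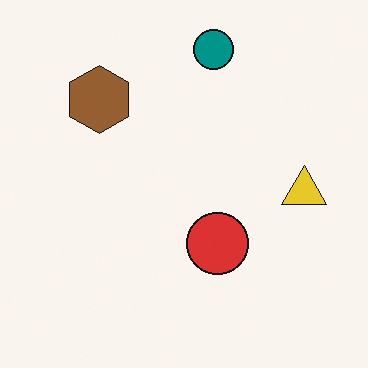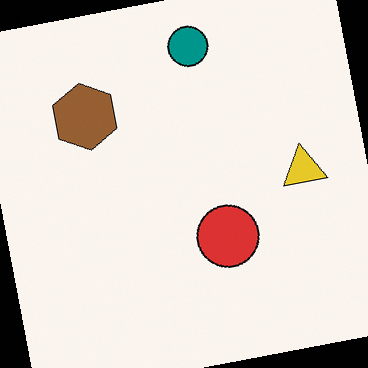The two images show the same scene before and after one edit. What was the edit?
It was rotated counter-clockwise by a small amount.

Every shape is tilted by the same angle and the image corners show triangular fill wedges — a whole-image rotation by a non-right angle.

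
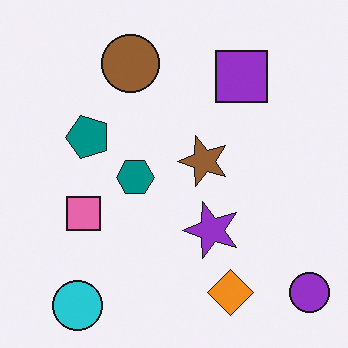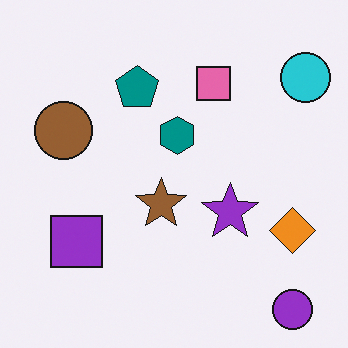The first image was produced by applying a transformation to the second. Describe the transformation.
The first image is the second transposed (reflected across the top-left ↔ bottom-right diagonal).

Shapes have swapped their row and column positions — what was in the top-right is now in the bottom-left — a diagonal reflection.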